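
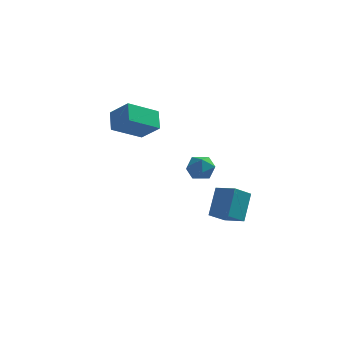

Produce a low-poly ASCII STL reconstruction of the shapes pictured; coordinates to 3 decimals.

solid 
facet normal -0.477 -0.329 0.815
outer loop
vertex 2.011 1.004 1.578
vertex 1.957 0.237 1.237
vertex 2.623 0.442 1.709
endloop
endfacet
facet normal -0.027 0.199 0.980
outer loop
vertex 2.011 1.004 1.578
vertex 2.623 0.442 1.709
vertex 2.816 1.245 1.551
endloop
endfacet
facet normal -0.212 0.773 0.597
outer loop
vertex 2.011 1.004 1.578
vertex 2.816 1.245 1.551
vertex 2.27 1.536 0.981
endloop
endfacet
facet normal -0.776 0.599 0.198
outer loop
vertex 2.011 1.004 1.578
vertex 2.27 1.536 0.981
vertex 1.739 0.913 0.787
endloop
endfacet
facet normal -0.940 -0.082 0.332
outer loop
vertex 2.011 1.004 1.578
vertex 1.739 0.913 0.787
vertex 1.957 0.237 1.237
endloop
endfacet
facet normal 0.628 0.002 0.778
outer loop
vertex 2.816 1.245 1.551
vertex 2.623 0.442 1.709
vertex 3.261 0.627 1.193
endloop
endfacet
facet normal -0.100 -0.853 0.511
outer loop
vertex 2.623 0.442 1.709
vertex 1.957 0.237 1.237
vertex 2.73 0.004 0.999
endloop
endfacet
facet normal -0.849 -0.454 -0.271
outer loop
vertex 1.957 0.237 1.237
vertex 1.739 0.913 0.787
vertex 2.184 0.295 0.429
endloop
endfacet
facet normal -0.583 0.649 -0.488
outer loop
vertex 1.739 0.913 0.787
vertex 2.27 1.536 0.981
vertex 2.377 1.098 0.271
endloop
endfacet
facet normal 0.330 0.931 0.159
outer loop
vertex 2.27 1.536 0.981
vertex 2.816 1.245 1.551
vertex 3.043 1.303 0.743
endloop
endfacet
facet normal 0.776 -0.599 -0.198
outer loop
vertex 2.989 0.536 0.402
vertex 3.261 0.627 1.193
vertex 2.73 0.004 0.999
endloop
endfacet
facet normal 0.212 -0.773 -0.597
outer loop
vertex 2.989 0.536 0.402
vertex 2.73 0.004 0.999
vertex 2.184 0.295 0.429
endloop
endfacet
facet normal 0.027 -0.199 -0.980
outer loop
vertex 2.989 0.536 0.402
vertex 2.184 0.295 0.429
vertex 2.377 1.098 0.271
endloop
endfacet
facet normal 0.477 0.329 -0.815
outer loop
vertex 2.989 0.536 0.402
vertex 2.377 1.098 0.271
vertex 3.043 1.303 0.743
endloop
endfacet
facet normal 0.940 0.082 -0.332
outer loop
vertex 2.989 0.536 0.402
vertex 3.043 1.303 0.743
vertex 3.261 0.627 1.193
endloop
endfacet
facet normal 0.583 -0.649 0.488
outer loop
vertex 2.73 0.004 0.999
vertex 3.261 0.627 1.193
vertex 2.623 0.442 1.709
endloop
endfacet
facet normal -0.330 -0.931 -0.159
outer loop
vertex 2.184 0.295 0.429
vertex 2.73 0.004 0.999
vertex 1.957 0.237 1.237
endloop
endfacet
facet normal -0.628 -0.002 -0.778
outer loop
vertex 2.377 1.098 0.271
vertex 2.184 0.295 0.429
vertex 1.739 0.913 0.787
endloop
endfacet
facet normal 0.100 0.853 -0.511
outer loop
vertex 3.043 1.303 0.743
vertex 2.377 1.098 0.271
vertex 2.27 1.536 0.981
endloop
endfacet
facet normal 0.849 0.454 0.271
outer loop
vertex 3.261 0.627 1.193
vertex 3.043 1.303 0.743
vertex 2.816 1.245 1.551
endloop
endfacet
facet normal -0.716 0.324 -0.618
outer loop
vertex -2.376 2.084 2.687
vertex -2.655 3.018 3.501
vertex -1.065 3.262 1.785
endloop
endfacet
facet normal 0.220 -0.735 -0.641
outer loop
vertex -0.005 2.782 2.699
vertex -2.376 2.084 2.687
vertex -1.065 3.262 1.785
endloop
endfacet
facet normal -0.716 0.324 -0.618
outer loop
vertex -1.065 3.262 1.785
vertex -2.655 3.018 3.501
vertex -1.344 4.196 2.599
endloop
endfacet
facet normal 0.662 0.595 -0.456
outer loop
vertex -1.344 4.196 2.599
vertex -0.005 2.782 2.699
vertex -1.065 3.262 1.785
endloop
endfacet
facet normal -0.662 -0.595 0.456
outer loop
vertex -2.376 2.084 2.687
vertex -1.595 2.538 4.415
vertex -2.655 3.018 3.501
endloop
endfacet
facet normal 0.220 -0.735 -0.641
outer loop
vertex -1.316 1.604 3.601
vertex -2.376 2.084 2.687
vertex -0.005 2.782 2.699
endloop
endfacet
facet normal -0.662 -0.595 0.456
outer loop
vertex -1.316 1.604 3.601
vertex -1.595 2.538 4.415
vertex -2.376 2.084 2.687
endloop
endfacet
facet normal -0.220 0.735 0.641
outer loop
vertex -2.655 3.018 3.501
vertex -1.595 2.538 4.415
vertex -1.344 4.196 2.599
endloop
endfacet
facet normal 0.662 0.595 -0.456
outer loop
vertex -0.284 3.716 3.513
vertex -0.005 2.782 2.699
vertex -1.344 4.196 2.599
endloop
endfacet
facet normal -0.220 0.735 0.641
outer loop
vertex -1.344 4.196 2.599
vertex -1.595 2.538 4.415
vertex -0.284 3.716 3.513
endloop
endfacet
facet normal 0.716 -0.324 0.618
outer loop
vertex -0.284 3.716 3.513
vertex -1.316 1.604 3.601
vertex -0.005 2.782 2.699
endloop
endfacet
facet normal 0.716 -0.324 0.618
outer loop
vertex -1.595 2.538 4.415
vertex -1.316 1.604 3.601
vertex -0.284 3.716 3.513
endloop
endfacet
facet normal -0.506 -0.673 0.540
outer loop
vertex 3.763 3.501 -1.543
vertex 2.638 4.094 -1.858
vertex 3.609 2.412 -3.043
endloop
endfacet
facet normal 0.859 -0.453 0.241
outer loop
vertex 4.282 3.306 -3.762
vertex 3.763 3.501 -1.543
vertex 3.609 2.412 -3.043
endloop
endfacet
facet normal -0.505 -0.673 0.541
outer loop
vertex 3.609 2.412 -3.043
vertex 2.638 4.094 -1.858
vertex 2.484 3.004 -3.358
endloop
endfacet
facet normal -0.083 -0.586 -0.806
outer loop
vertex 2.484 3.004 -3.358
vertex 4.282 3.306 -3.762
vertex 3.609 2.412 -3.043
endloop
endfacet
facet normal 0.083 0.586 0.806
outer loop
vertex 3.763 3.501 -1.543
vertex 3.311 4.988 -2.577
vertex 2.638 4.094 -1.858
endloop
endfacet
facet normal 0.859 -0.452 0.241
outer loop
vertex 4.436 4.396 -2.262
vertex 3.763 3.501 -1.543
vertex 4.282 3.306 -3.762
endloop
endfacet
facet normal 0.082 0.586 0.806
outer loop
vertex 4.436 4.396 -2.262
vertex 3.311 4.988 -2.577
vertex 3.763 3.501 -1.543
endloop
endfacet
facet normal -0.859 0.453 -0.241
outer loop
vertex 2.638 4.094 -1.858
vertex 3.311 4.988 -2.577
vertex 2.484 3.004 -3.358
endloop
endfacet
facet normal -0.083 -0.586 -0.806
outer loop
vertex 3.157 3.899 -4.077
vertex 4.282 3.306 -3.762
vertex 2.484 3.004 -3.358
endloop
endfacet
facet normal -0.859 0.453 -0.240
outer loop
vertex 2.484 3.004 -3.358
vertex 3.311 4.988 -2.577
vertex 3.157 3.899 -4.077
endloop
endfacet
facet normal 0.506 0.672 -0.541
outer loop
vertex 3.157 3.899 -4.077
vertex 4.436 4.396 -2.262
vertex 4.282 3.306 -3.762
endloop
endfacet
facet normal 0.505 0.673 -0.540
outer loop
vertex 3.311 4.988 -2.577
vertex 4.436 4.396 -2.262
vertex 3.157 3.899 -4.077
endloop
endfacet

endsolid


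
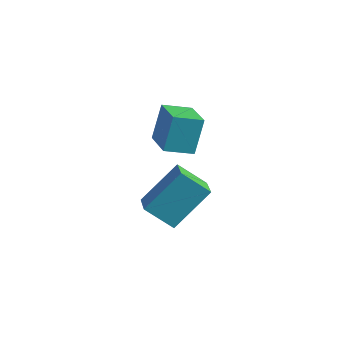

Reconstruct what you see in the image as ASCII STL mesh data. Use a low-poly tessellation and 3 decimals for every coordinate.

solid 
facet normal -0.660 0.667 -0.345
outer loop
vertex 1.74 -3.664 -3.9
vertex 2.324 -2.382 -2.538
vertex 2.657 -3.19 -4.739
endloop
endfacet
facet normal -0.298 -0.654 -0.695
outer loop
vertex 3.416 -3.958 -4.342
vertex 1.74 -3.664 -3.9
vertex 2.657 -3.19 -4.739
endloop
endfacet
facet normal -0.660 0.668 -0.345
outer loop
vertex 2.657 -3.19 -4.739
vertex 2.324 -2.382 -2.538
vertex 3.241 -1.909 -3.376
endloop
endfacet
facet normal 0.690 0.356 -0.630
outer loop
vertex 3.241 -1.909 -3.376
vertex 3.416 -3.958 -4.342
vertex 2.657 -3.19 -4.739
endloop
endfacet
facet normal -0.690 -0.356 0.631
outer loop
vertex 1.74 -3.664 -3.9
vertex 3.083 -3.15 -2.141
vertex 2.324 -2.382 -2.538
endloop
endfacet
facet normal -0.298 -0.654 -0.695
outer loop
vertex 2.499 -4.431 -3.504
vertex 1.74 -3.664 -3.9
vertex 3.416 -3.958 -4.342
endloop
endfacet
facet normal -0.689 -0.357 0.631
outer loop
vertex 2.499 -4.431 -3.504
vertex 3.083 -3.15 -2.141
vertex 1.74 -3.664 -3.9
endloop
endfacet
facet normal 0.298 0.654 0.695
outer loop
vertex 2.324 -2.382 -2.538
vertex 3.083 -3.15 -2.141
vertex 3.241 -1.909 -3.376
endloop
endfacet
facet normal 0.689 0.356 -0.631
outer loop
vertex 4.0 -2.676 -2.98
vertex 3.416 -3.958 -4.342
vertex 3.241 -1.909 -3.376
endloop
endfacet
facet normal 0.298 0.654 0.695
outer loop
vertex 3.241 -1.909 -3.376
vertex 3.083 -3.15 -2.141
vertex 4.0 -2.676 -2.98
endloop
endfacet
facet normal 0.660 -0.667 0.345
outer loop
vertex 4.0 -2.676 -2.98
vertex 2.499 -4.431 -3.504
vertex 3.416 -3.958 -4.342
endloop
endfacet
facet normal 0.660 -0.667 0.344
outer loop
vertex 3.083 -3.15 -2.141
vertex 2.499 -4.431 -3.504
vertex 4.0 -2.676 -2.98
endloop
endfacet
facet normal -0.618 -0.729 0.293
outer loop
vertex 3.014 -3.487 0.909
vertex 1.875 -2.67 0.539
vertex 3.045 -4.053 -0.437
endloop
endfacet
facet normal 0.786 -0.563 0.255
outer loop
vertex 3.725 -3.25 -0.759
vertex 3.014 -3.487 0.909
vertex 3.045 -4.053 -0.437
endloop
endfacet
facet normal -0.618 -0.729 0.293
outer loop
vertex 3.045 -4.053 -0.437
vertex 1.875 -2.67 0.539
vertex 1.906 -3.236 -0.807
endloop
endfacet
facet normal 0.021 -0.388 -0.922
outer loop
vertex 1.906 -3.236 -0.807
vertex 3.725 -3.25 -0.759
vertex 3.045 -4.053 -0.437
endloop
endfacet
facet normal -0.021 0.388 0.922
outer loop
vertex 3.014 -3.487 0.909
vertex 2.555 -1.867 0.217
vertex 1.875 -2.67 0.539
endloop
endfacet
facet normal 0.786 -0.563 0.255
outer loop
vertex 3.694 -2.684 0.587
vertex 3.014 -3.487 0.909
vertex 3.725 -3.25 -0.759
endloop
endfacet
facet normal -0.021 0.388 0.922
outer loop
vertex 3.694 -2.684 0.587
vertex 2.555 -1.867 0.217
vertex 3.014 -3.487 0.909
endloop
endfacet
facet normal -0.786 0.563 -0.255
outer loop
vertex 1.875 -2.67 0.539
vertex 2.555 -1.867 0.217
vertex 1.906 -3.236 -0.807
endloop
endfacet
facet normal 0.021 -0.388 -0.922
outer loop
vertex 2.586 -2.433 -1.129
vertex 3.725 -3.25 -0.759
vertex 1.906 -3.236 -0.807
endloop
endfacet
facet normal -0.786 0.563 -0.255
outer loop
vertex 1.906 -3.236 -0.807
vertex 2.555 -1.867 0.217
vertex 2.586 -2.433 -1.129
endloop
endfacet
facet normal 0.618 0.729 -0.293
outer loop
vertex 2.586 -2.433 -1.129
vertex 3.694 -2.684 0.587
vertex 3.725 -3.25 -0.759
endloop
endfacet
facet normal 0.618 0.729 -0.293
outer loop
vertex 2.555 -1.867 0.217
vertex 3.694 -2.684 0.587
vertex 2.586 -2.433 -1.129
endloop
endfacet

endsolid


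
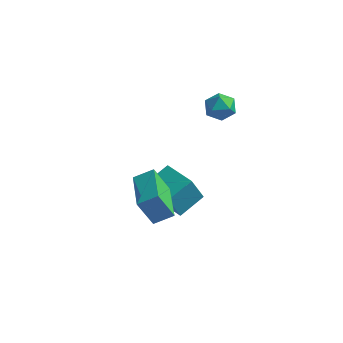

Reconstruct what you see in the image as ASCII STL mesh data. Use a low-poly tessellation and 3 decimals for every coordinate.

solid 
facet normal -0.888 0.449 -0.097
outer loop
vertex -1.447 0.631 -0.767
vertex -0.969 1.681 -0.286
vertex -1.122 1.021 -1.942
endloop
endfacet
facet normal -0.382 -0.840 -0.385
outer loop
vertex 0.229 0.339 -1.794
vertex -1.447 0.631 -0.767
vertex -1.122 1.021 -1.942
endloop
endfacet
facet normal -0.888 0.450 -0.097
outer loop
vertex -1.122 1.021 -1.942
vertex -0.969 1.681 -0.286
vertex -0.643 2.071 -1.461
endloop
endfacet
facet normal 0.254 0.305 -0.918
outer loop
vertex -0.643 2.071 -1.461
vertex 0.229 0.339 -1.794
vertex -1.122 1.021 -1.942
endloop
endfacet
facet normal -0.254 -0.305 0.918
outer loop
vertex -1.447 0.631 -0.767
vertex 0.382 0.999 -0.138
vertex -0.969 1.681 -0.286
endloop
endfacet
facet normal -0.382 -0.840 -0.385
outer loop
vertex -0.097 -0.051 -0.619
vertex -1.447 0.631 -0.767
vertex 0.229 0.339 -1.794
endloop
endfacet
facet normal -0.254 -0.304 0.918
outer loop
vertex -0.097 -0.051 -0.619
vertex 0.382 0.999 -0.138
vertex -1.447 0.631 -0.767
endloop
endfacet
facet normal 0.382 0.840 0.385
outer loop
vertex -0.969 1.681 -0.286
vertex 0.382 0.999 -0.138
vertex -0.643 2.071 -1.461
endloop
endfacet
facet normal 0.255 0.305 -0.918
outer loop
vertex 0.707 1.389 -1.313
vertex 0.229 0.339 -1.794
vertex -0.643 2.071 -1.461
endloop
endfacet
facet normal 0.382 0.840 0.385
outer loop
vertex -0.643 2.071 -1.461
vertex 0.382 0.999 -0.138
vertex 0.707 1.389 -1.313
endloop
endfacet
facet normal 0.888 -0.449 0.097
outer loop
vertex 0.707 1.389 -1.313
vertex -0.097 -0.051 -0.619
vertex 0.229 0.339 -1.794
endloop
endfacet
facet normal 0.888 -0.449 0.097
outer loop
vertex 0.382 0.999 -0.138
vertex -0.097 -0.051 -0.619
vertex 0.707 1.389 -1.313
endloop
endfacet
facet normal -0.743 -0.493 -0.451
outer loop
vertex -0.267 -2.28 1.002
vertex -1.229 -0.716 0.877
vertex 0.275 -2.038 -0.155
endloop
endfacet
facet normal 0.523 -0.850 0.067
outer loop
vertex 0.929 -1.604 0.243
vertex -0.267 -2.28 1.002
vertex 0.275 -2.038 -0.155
endloop
endfacet
facet normal -0.743 -0.493 -0.452
outer loop
vertex 0.275 -2.038 -0.155
vertex -1.229 -0.716 0.877
vertex -0.687 -0.474 -0.279
endloop
endfacet
facet normal 0.418 0.186 -0.889
outer loop
vertex -0.687 -0.474 -0.279
vertex 0.929 -1.604 0.243
vertex 0.275 -2.038 -0.155
endloop
endfacet
facet normal -0.418 -0.186 0.889
outer loop
vertex -0.267 -2.28 1.002
vertex -0.575 -0.282 1.275
vertex -1.229 -0.716 0.877
endloop
endfacet
facet normal 0.523 -0.850 0.067
outer loop
vertex 0.387 -1.846 1.399
vertex -0.267 -2.28 1.002
vertex 0.929 -1.604 0.243
endloop
endfacet
facet normal -0.417 -0.186 0.890
outer loop
vertex 0.387 -1.846 1.399
vertex -0.575 -0.282 1.275
vertex -0.267 -2.28 1.002
endloop
endfacet
facet normal -0.523 0.850 -0.067
outer loop
vertex -1.229 -0.716 0.877
vertex -0.575 -0.282 1.275
vertex -0.687 -0.474 -0.279
endloop
endfacet
facet normal 0.417 0.185 -0.890
outer loop
vertex -0.033 -0.04 0.118
vertex 0.929 -1.604 0.243
vertex -0.687 -0.474 -0.279
endloop
endfacet
facet normal -0.523 0.850 -0.067
outer loop
vertex -0.687 -0.474 -0.279
vertex -0.575 -0.282 1.275
vertex -0.033 -0.04 0.118
endloop
endfacet
facet normal 0.743 0.493 0.452
outer loop
vertex -0.033 -0.04 0.118
vertex 0.387 -1.846 1.399
vertex 0.929 -1.604 0.243
endloop
endfacet
facet normal 0.744 0.493 0.451
outer loop
vertex -0.575 -0.282 1.275
vertex 0.387 -1.846 1.399
vertex -0.033 -0.04 0.118
endloop
endfacet
facet normal 0.060 0.516 0.855
outer loop
vertex 0.118 3.943 2.783
vertex 0.4 3.391 3.096
vertex 0.807 3.859 2.785
endloop
endfacet
facet normal 0.115 0.950 0.290
outer loop
vertex 0.118 3.943 2.783
vertex 0.807 3.859 2.785
vertex 0.485 4.074 2.209
endloop
endfacet
facet normal -0.475 0.874 -0.104
outer loop
vertex 0.118 3.943 2.783
vertex 0.485 4.074 2.209
vertex -0.121 3.739 2.164
endloop
endfacet
facet normal -0.894 0.393 0.216
outer loop
vertex 0.118 3.943 2.783
vertex -0.121 3.739 2.164
vertex -0.174 3.317 2.713
endloop
endfacet
facet normal -0.562 0.172 0.809
outer loop
vertex 0.118 3.943 2.783
vertex -0.174 3.317 2.713
vertex 0.4 3.391 3.096
endloop
endfacet
facet normal 0.671 0.734 -0.101
outer loop
vertex 0.485 4.074 2.209
vertex 0.807 3.859 2.785
vertex 0.994 3.603 2.167
endloop
endfacet
facet normal 0.583 0.033 0.812
outer loop
vertex 0.807 3.859 2.785
vertex 0.4 3.391 3.096
vertex 0.941 3.181 2.716
endloop
endfacet
facet normal -0.425 -0.525 0.738
outer loop
vertex 0.4 3.391 3.096
vertex -0.174 3.317 2.713
vertex 0.335 2.846 2.671
endloop
endfacet
facet normal -0.961 -0.167 -0.221
outer loop
vertex -0.174 3.317 2.713
vertex -0.121 3.739 2.164
vertex 0.013 3.061 2.095
endloop
endfacet
facet normal -0.283 0.611 -0.740
outer loop
vertex -0.121 3.739 2.164
vertex 0.485 4.074 2.209
vertex 0.42 3.529 1.784
endloop
endfacet
facet normal 0.894 -0.393 -0.216
outer loop
vertex 0.702 2.977 2.097
vertex 0.994 3.603 2.167
vertex 0.941 3.181 2.716
endloop
endfacet
facet normal 0.475 -0.874 0.104
outer loop
vertex 0.702 2.977 2.097
vertex 0.941 3.181 2.716
vertex 0.335 2.846 2.671
endloop
endfacet
facet normal -0.115 -0.950 -0.290
outer loop
vertex 0.702 2.977 2.097
vertex 0.335 2.846 2.671
vertex 0.013 3.061 2.095
endloop
endfacet
facet normal -0.060 -0.516 -0.855
outer loop
vertex 0.702 2.977 2.097
vertex 0.013 3.061 2.095
vertex 0.42 3.529 1.784
endloop
endfacet
facet normal 0.562 -0.172 -0.809
outer loop
vertex 0.702 2.977 2.097
vertex 0.42 3.529 1.784
vertex 0.994 3.603 2.167
endloop
endfacet
facet normal 0.961 0.167 0.221
outer loop
vertex 0.941 3.181 2.716
vertex 0.994 3.603 2.167
vertex 0.807 3.859 2.785
endloop
endfacet
facet normal 0.283 -0.611 0.740
outer loop
vertex 0.335 2.846 2.671
vertex 0.941 3.181 2.716
vertex 0.4 3.391 3.096
endloop
endfacet
facet normal -0.671 -0.734 0.101
outer loop
vertex 0.013 3.061 2.095
vertex 0.335 2.846 2.671
vertex -0.174 3.317 2.713
endloop
endfacet
facet normal -0.583 -0.033 -0.812
outer loop
vertex 0.42 3.529 1.784
vertex 0.013 3.061 2.095
vertex -0.121 3.739 2.164
endloop
endfacet
facet normal 0.425 0.525 -0.738
outer loop
vertex 0.994 3.603 2.167
vertex 0.42 3.529 1.784
vertex 0.485 4.074 2.209
endloop
endfacet

endsolid


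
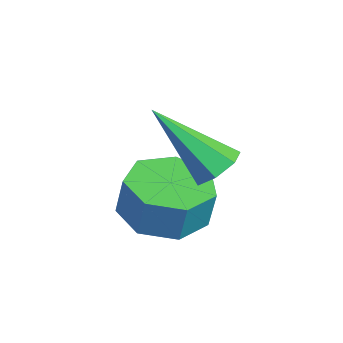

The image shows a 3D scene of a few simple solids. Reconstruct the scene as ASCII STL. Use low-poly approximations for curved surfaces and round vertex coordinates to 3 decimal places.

solid 
facet normal -0.205 -0.109 -0.973
outer loop
vertex 1.418 1.513 -1.131
vertex 0.398 1.41 -0.905
vertex 0.936 2.286 -1.116
endloop
endfacet
facet normal 0.824 0.518 -0.231
outer loop
vertex 1.418 1.513 -1.131
vertex 0.936 2.286 -1.116
vertex 1.643 1.633 -0.061
endloop
endfacet
facet normal 0.824 0.518 -0.231
outer loop
vertex 1.643 1.633 -0.061
vertex 0.936 2.286 -1.116
vertex 1.161 2.406 -0.046
endloop
endfacet
facet normal 0.204 0.109 0.973
outer loop
vertex 1.643 1.633 -0.061
vertex 1.161 2.406 -0.046
vertex 0.622 1.53 0.165
endloop
endfacet
facet normal -0.204 -0.109 -0.973
outer loop
vertex 0.936 2.286 -1.116
vertex 0.398 1.41 -0.905
vertex 0.048 2.4 -0.943
endloop
endfacet
facet normal 0.101 0.986 -0.132
outer loop
vertex 0.936 2.286 -1.116
vertex 0.048 2.4 -0.943
vertex 1.161 2.406 -0.046
endloop
endfacet
facet normal 0.101 0.986 -0.132
outer loop
vertex 1.161 2.406 -0.046
vertex 0.048 2.4 -0.943
vertex 0.273 2.52 0.127
endloop
endfacet
facet normal 0.204 0.109 0.973
outer loop
vertex 1.161 2.406 -0.046
vertex 0.273 2.52 0.127
vertex 0.622 1.53 0.165
endloop
endfacet
facet normal -0.205 -0.110 -0.973
outer loop
vertex 0.048 2.4 -0.943
vertex 0.398 1.41 -0.905
vertex -0.576 1.768 -0.74
endloop
endfacet
facet normal -0.699 0.712 0.067
outer loop
vertex 0.048 2.4 -0.943
vertex -0.576 1.768 -0.74
vertex 0.273 2.52 0.127
endloop
endfacet
facet normal -0.700 0.711 0.068
outer loop
vertex 0.273 2.52 0.127
vertex -0.576 1.768 -0.74
vertex -0.351 1.887 0.33
endloop
endfacet
facet normal 0.205 0.110 0.973
outer loop
vertex 0.273 2.52 0.127
vertex -0.351 1.887 0.33
vertex 0.622 1.53 0.165
endloop
endfacet
facet normal -0.205 -0.109 -0.973
outer loop
vertex -0.576 1.768 -0.74
vertex 0.398 1.41 -0.905
vertex -0.467 0.866 -0.662
endloop
endfacet
facet normal -0.972 -0.099 0.215
outer loop
vertex -0.576 1.768 -0.74
vertex -0.467 0.866 -0.662
vertex -0.351 1.887 0.33
endloop
endfacet
facet normal -0.972 -0.099 0.215
outer loop
vertex -0.351 1.887 0.33
vertex -0.467 0.866 -0.662
vertex -0.242 0.986 0.408
endloop
endfacet
facet normal 0.205 0.109 0.973
outer loop
vertex -0.351 1.887 0.33
vertex -0.242 0.986 0.408
vertex 0.622 1.53 0.165
endloop
endfacet
facet normal -0.205 -0.109 -0.973
outer loop
vertex -0.467 0.866 -0.662
vertex 0.398 1.41 -0.905
vertex 0.293 0.374 -0.767
endloop
endfacet
facet normal -0.513 -0.835 0.201
outer loop
vertex -0.467 0.866 -0.662
vertex 0.293 0.374 -0.767
vertex -0.242 0.986 0.408
endloop
endfacet
facet normal -0.513 -0.835 0.201
outer loop
vertex -0.242 0.986 0.408
vertex 0.293 0.374 -0.767
vertex 0.518 0.494 0.303
endloop
endfacet
facet normal 0.205 0.109 0.973
outer loop
vertex -0.242 0.986 0.408
vertex 0.518 0.494 0.303
vertex 0.622 1.53 0.165
endloop
endfacet
facet normal -0.205 -0.109 -0.973
outer loop
vertex 0.293 0.374 -0.767
vertex 0.398 1.41 -0.905
vertex 1.131 0.662 -0.976
endloop
endfacet
facet normal 0.333 -0.942 0.036
outer loop
vertex 0.293 0.374 -0.767
vertex 1.131 0.662 -0.976
vertex 0.518 0.494 0.303
endloop
endfacet
facet normal 0.333 -0.942 0.036
outer loop
vertex 0.518 0.494 0.303
vertex 1.131 0.662 -0.976
vertex 1.356 0.782 0.095
endloop
endfacet
facet normal 0.204 0.109 0.973
outer loop
vertex 0.518 0.494 0.303
vertex 1.356 0.782 0.095
vertex 0.622 1.53 0.165
endloop
endfacet
facet normal -0.205 -0.108 -0.973
outer loop
vertex 1.131 0.662 -0.976
vertex 0.398 1.41 -0.905
vertex 1.418 1.513 -1.131
endloop
endfacet
facet normal 0.927 -0.341 -0.157
outer loop
vertex 1.131 0.662 -0.976
vertex 1.418 1.513 -1.131
vertex 1.356 0.782 0.095
endloop
endfacet
facet normal 0.927 -0.341 -0.157
outer loop
vertex 1.356 0.782 0.095
vertex 1.418 1.513 -1.131
vertex 1.643 1.633 -0.061
endloop
endfacet
facet normal 0.204 0.109 0.973
outer loop
vertex 1.356 0.782 0.095
vertex 1.643 1.633 -0.061
vertex 0.622 1.53 0.165
endloop
endfacet
facet normal 0.340 0.586 -0.735
outer loop
vertex 1.701 2.639 1.303
vertex 1.261 2.385 0.897
vertex 1.203 2.904 1.284
endloop
endfacet
facet normal 0.224 0.481 0.848
outer loop
vertex 1.701 2.639 1.303
vertex 1.203 2.904 1.284
vertex 0.539 1.135 2.463
endloop
endfacet
facet normal 0.339 0.586 -0.735
outer loop
vertex 1.203 2.904 1.284
vertex 1.261 2.385 0.897
vertex 0.749 2.778 0.974
endloop
endfacet
facet normal -0.559 0.595 0.577
outer loop
vertex 1.203 2.904 1.284
vertex 0.749 2.778 0.974
vertex 0.539 1.135 2.463
endloop
endfacet
facet normal 0.340 0.587 -0.735
outer loop
vertex 0.749 2.778 0.974
vertex 1.261 2.385 0.897
vertex 0.681 2.356 0.606
endloop
endfacet
facet normal -0.990 0.143 0.019
outer loop
vertex 0.749 2.778 0.974
vertex 0.681 2.356 0.606
vertex 0.539 1.135 2.463
endloop
endfacet
facet normal 0.339 0.587 -0.735
outer loop
vertex 0.681 2.356 0.606
vertex 1.261 2.385 0.897
vertex 1.05 1.956 0.457
endloop
endfacet
facet normal -0.742 -0.533 -0.407
outer loop
vertex 0.681 2.356 0.606
vertex 1.05 1.956 0.457
vertex 0.539 1.135 2.463
endloop
endfacet
facet normal 0.339 0.587 -0.735
outer loop
vertex 1.05 1.956 0.457
vertex 1.261 2.385 0.897
vertex 1.578 1.879 0.639
endloop
endfacet
facet normal -0.004 -0.925 -0.380
outer loop
vertex 1.05 1.956 0.457
vertex 1.578 1.879 0.639
vertex 0.539 1.135 2.463
endloop
endfacet
facet normal 0.339 0.587 -0.735
outer loop
vertex 1.578 1.879 0.639
vertex 1.261 2.385 0.897
vertex 1.868 2.183 1.016
endloop
endfacet
facet normal 0.670 -0.738 0.080
outer loop
vertex 1.578 1.879 0.639
vertex 1.868 2.183 1.016
vertex 0.539 1.135 2.463
endloop
endfacet
facet normal 0.339 0.587 -0.735
outer loop
vertex 1.868 2.183 1.016
vertex 1.261 2.385 0.897
vertex 1.701 2.639 1.303
endloop
endfacet
facet normal 0.771 -0.112 0.627
outer loop
vertex 1.868 2.183 1.016
vertex 1.701 2.639 1.303
vertex 0.539 1.135 2.463
endloop
endfacet

endsolid


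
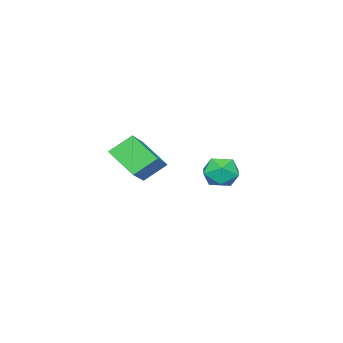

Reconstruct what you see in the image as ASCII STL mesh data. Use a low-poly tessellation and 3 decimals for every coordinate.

solid 
facet normal -0.600 0.741 0.302
outer loop
vertex -1.545 0.234 -2.131
vertex -1.223 0.264 -1.564
vertex -1.029 0.627 -2.07
endloop
endfacet
facet normal -0.522 0.749 -0.409
outer loop
vertex -1.545 0.234 -2.131
vertex -1.029 0.627 -2.07
vertex -1.108 0.275 -2.613
endloop
endfacet
facet normal -0.741 0.118 -0.661
outer loop
vertex -1.545 0.234 -2.131
vertex -1.108 0.275 -2.613
vertex -1.352 -0.305 -2.443
endloop
endfacet
facet normal -0.954 -0.279 -0.108
outer loop
vertex -1.545 0.234 -2.131
vertex -1.352 -0.305 -2.443
vertex -1.423 -0.312 -1.795
endloop
endfacet
facet normal -0.867 0.106 0.487
outer loop
vertex -1.545 0.234 -2.131
vertex -1.423 -0.312 -1.795
vertex -1.223 0.264 -1.564
endloop
endfacet
facet normal 0.172 0.815 -0.553
outer loop
vertex -1.108 0.275 -2.613
vertex -1.029 0.627 -2.07
vertex -0.517 0.332 -2.345
endloop
endfacet
facet normal 0.047 0.803 0.594
outer loop
vertex -1.029 0.627 -2.07
vertex -1.223 0.264 -1.564
vertex -0.588 0.325 -1.697
endloop
endfacet
facet normal -0.384 -0.226 0.895
outer loop
vertex -1.223 0.264 -1.564
vertex -1.423 -0.312 -1.795
vertex -0.832 -0.255 -1.527
endloop
endfacet
facet normal -0.525 -0.849 -0.067
outer loop
vertex -1.423 -0.312 -1.795
vertex -1.352 -0.305 -2.443
vertex -0.911 -0.607 -2.07
endloop
endfacet
facet normal -0.182 -0.205 -0.962
outer loop
vertex -1.352 -0.305 -2.443
vertex -1.108 0.275 -2.613
vertex -0.717 -0.244 -2.576
endloop
endfacet
facet normal 0.954 0.279 0.108
outer loop
vertex -0.395 -0.214 -2.009
vertex -0.517 0.332 -2.345
vertex -0.588 0.325 -1.697
endloop
endfacet
facet normal 0.741 -0.118 0.661
outer loop
vertex -0.395 -0.214 -2.009
vertex -0.588 0.325 -1.697
vertex -0.832 -0.255 -1.527
endloop
endfacet
facet normal 0.522 -0.749 0.409
outer loop
vertex -0.395 -0.214 -2.009
vertex -0.832 -0.255 -1.527
vertex -0.911 -0.607 -2.07
endloop
endfacet
facet normal 0.600 -0.741 -0.302
outer loop
vertex -0.395 -0.214 -2.009
vertex -0.911 -0.607 -2.07
vertex -0.717 -0.244 -2.576
endloop
endfacet
facet normal 0.867 -0.106 -0.487
outer loop
vertex -0.395 -0.214 -2.009
vertex -0.717 -0.244 -2.576
vertex -0.517 0.332 -2.345
endloop
endfacet
facet normal 0.525 0.849 0.067
outer loop
vertex -0.588 0.325 -1.697
vertex -0.517 0.332 -2.345
vertex -1.029 0.627 -2.07
endloop
endfacet
facet normal 0.182 0.205 0.962
outer loop
vertex -0.832 -0.255 -1.527
vertex -0.588 0.325 -1.697
vertex -1.223 0.264 -1.564
endloop
endfacet
facet normal -0.172 -0.815 0.553
outer loop
vertex -0.911 -0.607 -2.07
vertex -0.832 -0.255 -1.527
vertex -1.423 -0.312 -1.795
endloop
endfacet
facet normal -0.047 -0.803 -0.594
outer loop
vertex -0.717 -0.244 -2.576
vertex -0.911 -0.607 -2.07
vertex -1.352 -0.305 -2.443
endloop
endfacet
facet normal 0.384 0.226 -0.895
outer loop
vertex -0.517 0.332 -2.345
vertex -0.717 -0.244 -2.576
vertex -1.108 0.275 -2.613
endloop
endfacet
facet normal -0.633 0.468 0.616
outer loop
vertex -0.917 -3.366 -1.325
vertex -0.933 -2.386 -2.085
vertex -2.294 -4.071 -2.205
endloop
endfacet
facet normal 0.013 -0.790 0.613
outer loop
vertex -1.667 -4.534 -2.815
vertex -0.917 -3.366 -1.325
vertex -2.294 -4.071 -2.205
endloop
endfacet
facet normal -0.633 0.468 0.616
outer loop
vertex -2.294 -4.071 -2.205
vertex -0.933 -2.386 -2.085
vertex -2.31 -3.091 -2.965
endloop
endfacet
facet normal -0.774 -0.396 -0.495
outer loop
vertex -2.31 -3.091 -2.965
vertex -1.667 -4.534 -2.815
vertex -2.294 -4.071 -2.205
endloop
endfacet
facet normal 0.774 0.396 0.495
outer loop
vertex -0.917 -3.366 -1.325
vertex -0.306 -2.849 -2.695
vertex -0.933 -2.386 -2.085
endloop
endfacet
facet normal 0.013 -0.790 0.613
outer loop
vertex -0.29 -3.829 -1.935
vertex -0.917 -3.366 -1.325
vertex -1.667 -4.534 -2.815
endloop
endfacet
facet normal 0.774 0.396 0.495
outer loop
vertex -0.29 -3.829 -1.935
vertex -0.306 -2.849 -2.695
vertex -0.917 -3.366 -1.325
endloop
endfacet
facet normal -0.013 0.790 -0.613
outer loop
vertex -0.933 -2.386 -2.085
vertex -0.306 -2.849 -2.695
vertex -2.31 -3.091 -2.965
endloop
endfacet
facet normal -0.774 -0.396 -0.495
outer loop
vertex -1.683 -3.554 -3.575
vertex -1.667 -4.534 -2.815
vertex -2.31 -3.091 -2.965
endloop
endfacet
facet normal -0.013 0.790 -0.613
outer loop
vertex -2.31 -3.091 -2.965
vertex -0.306 -2.849 -2.695
vertex -1.683 -3.554 -3.575
endloop
endfacet
facet normal 0.633 -0.468 -0.616
outer loop
vertex -1.683 -3.554 -3.575
vertex -0.29 -3.829 -1.935
vertex -1.667 -4.534 -2.815
endloop
endfacet
facet normal 0.633 -0.468 -0.616
outer loop
vertex -0.306 -2.849 -2.695
vertex -0.29 -3.829 -1.935
vertex -1.683 -3.554 -3.575
endloop
endfacet

endsolid


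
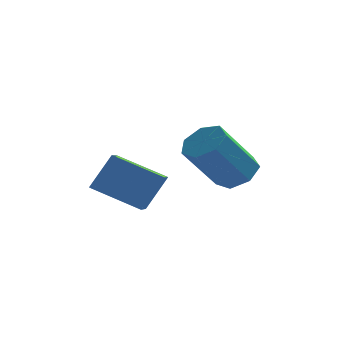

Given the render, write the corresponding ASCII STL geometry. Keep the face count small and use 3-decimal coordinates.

solid 
facet normal 0.508 0.368 -0.779
outer loop
vertex 2.435 1.745 2.279
vertex 1.932 1.301 1.741
vertex 1.82 2.098 2.044
endloop
endfacet
facet normal 0.252 0.801 0.543
outer loop
vertex 2.435 1.745 2.279
vertex 1.82 2.098 2.044
vertex 1.351 0.963 3.937
endloop
endfacet
facet normal 0.252 0.801 0.543
outer loop
vertex 1.351 0.963 3.937
vertex 1.82 2.098 2.044
vertex 0.736 1.316 3.702
endloop
endfacet
facet normal -0.508 -0.368 0.779
outer loop
vertex 1.351 0.963 3.937
vertex 0.736 1.316 3.702
vertex 0.848 0.519 3.399
endloop
endfacet
facet normal 0.509 0.367 -0.778
outer loop
vertex 1.82 2.098 2.044
vertex 1.932 1.301 1.741
vertex 1.29 1.851 1.581
endloop
endfacet
facet normal -0.486 0.869 0.092
outer loop
vertex 1.82 2.098 2.044
vertex 1.29 1.851 1.581
vertex 0.736 1.316 3.702
endloop
endfacet
facet normal -0.487 0.869 0.092
outer loop
vertex 0.736 1.316 3.702
vertex 1.29 1.851 1.581
vertex 0.206 1.068 3.239
endloop
endfacet
facet normal -0.508 -0.368 0.779
outer loop
vertex 0.736 1.316 3.702
vertex 0.206 1.068 3.239
vertex 0.848 0.519 3.399
endloop
endfacet
facet normal 0.509 0.367 -0.779
outer loop
vertex 1.29 1.851 1.581
vertex 1.932 1.301 1.741
vertex 1.243 1.189 1.238
endloop
endfacet
facet normal -0.859 0.283 -0.428
outer loop
vertex 1.29 1.851 1.581
vertex 1.243 1.189 1.238
vertex 0.206 1.068 3.239
endloop
endfacet
facet normal -0.858 0.283 -0.428
outer loop
vertex 0.206 1.068 3.239
vertex 1.243 1.189 1.238
vertex 0.159 0.407 2.896
endloop
endfacet
facet normal -0.509 -0.368 0.779
outer loop
vertex 0.206 1.068 3.239
vertex 0.159 0.407 2.896
vertex 0.848 0.519 3.399
endloop
endfacet
facet normal 0.509 0.368 -0.779
outer loop
vertex 1.243 1.189 1.238
vertex 1.932 1.301 1.741
vertex 1.715 0.612 1.274
endloop
endfacet
facet normal -0.584 -0.517 -0.626
outer loop
vertex 1.243 1.189 1.238
vertex 1.715 0.612 1.274
vertex 0.159 0.407 2.896
endloop
endfacet
facet normal -0.584 -0.517 -0.626
outer loop
vertex 0.159 0.407 2.896
vertex 1.715 0.612 1.274
vertex 0.631 -0.17 2.932
endloop
endfacet
facet normal -0.509 -0.368 0.779
outer loop
vertex 0.159 0.407 2.896
vertex 0.631 -0.17 2.932
vertex 0.848 0.519 3.399
endloop
endfacet
facet normal 0.509 0.367 -0.778
outer loop
vertex 1.715 0.612 1.274
vertex 1.932 1.301 1.741
vertex 2.35 0.554 1.662
endloop
endfacet
facet normal 0.130 -0.927 -0.352
outer loop
vertex 1.715 0.612 1.274
vertex 2.35 0.554 1.662
vertex 0.631 -0.17 2.932
endloop
endfacet
facet normal 0.130 -0.927 -0.352
outer loop
vertex 0.631 -0.17 2.932
vertex 2.35 0.554 1.662
vertex 1.266 -0.228 3.32
endloop
endfacet
facet normal -0.509 -0.367 0.778
outer loop
vertex 0.631 -0.17 2.932
vertex 1.266 -0.228 3.32
vertex 0.848 0.519 3.399
endloop
endfacet
facet normal 0.509 0.367 -0.778
outer loop
vertex 2.35 0.554 1.662
vertex 1.932 1.301 1.741
vertex 2.67 1.058 2.109
endloop
endfacet
facet normal 0.746 -0.639 0.186
outer loop
vertex 2.35 0.554 1.662
vertex 2.67 1.058 2.109
vertex 1.266 -0.228 3.32
endloop
endfacet
facet normal 0.746 -0.639 0.186
outer loop
vertex 1.266 -0.228 3.32
vertex 2.67 1.058 2.109
vertex 1.586 0.276 3.767
endloop
endfacet
facet normal -0.509 -0.367 0.778
outer loop
vertex 1.266 -0.228 3.32
vertex 1.586 0.276 3.767
vertex 0.848 0.519 3.399
endloop
endfacet
facet normal 0.509 0.367 -0.779
outer loop
vertex 2.67 1.058 2.109
vertex 1.932 1.301 1.741
vertex 2.435 1.745 2.279
endloop
endfacet
facet normal 0.801 0.129 0.585
outer loop
vertex 2.67 1.058 2.109
vertex 2.435 1.745 2.279
vertex 1.586 0.276 3.767
endloop
endfacet
facet normal 0.801 0.129 0.585
outer loop
vertex 1.586 0.276 3.767
vertex 2.435 1.745 2.279
vertex 1.351 0.963 3.937
endloop
endfacet
facet normal -0.509 -0.367 0.779
outer loop
vertex 1.586 0.276 3.767
vertex 1.351 0.963 3.937
vertex 0.848 0.519 3.399
endloop
endfacet
facet normal -0.461 -0.290 -0.839
outer loop
vertex -2.718 -0.578 1.714
vertex -2.646 0.494 1.304
vertex -1.045 -0.988 0.937
endloop
endfacet
facet normal -0.063 -0.932 0.356
outer loop
vertex -0.354 -0.554 2.196
vertex -2.718 -0.578 1.714
vertex -1.045 -0.988 0.937
endloop
endfacet
facet normal -0.460 -0.289 -0.840
outer loop
vertex -1.045 -0.988 0.937
vertex -2.646 0.494 1.304
vertex -0.972 0.084 0.528
endloop
endfacet
facet normal 0.885 -0.217 -0.411
outer loop
vertex -0.972 0.084 0.528
vertex -0.354 -0.554 2.196
vertex -1.045 -0.988 0.937
endloop
endfacet
facet normal -0.885 0.217 0.411
outer loop
vertex -2.718 -0.578 1.714
vertex -1.955 0.928 2.563
vertex -2.646 0.494 1.304
endloop
endfacet
facet normal -0.063 -0.932 0.356
outer loop
vertex -2.028 -0.144 2.972
vertex -2.718 -0.578 1.714
vertex -0.354 -0.554 2.196
endloop
endfacet
facet normal -0.886 0.217 0.411
outer loop
vertex -2.028 -0.144 2.972
vertex -1.955 0.928 2.563
vertex -2.718 -0.578 1.714
endloop
endfacet
facet normal 0.063 0.932 -0.356
outer loop
vertex -2.646 0.494 1.304
vertex -1.955 0.928 2.563
vertex -0.972 0.084 0.528
endloop
endfacet
facet normal 0.886 -0.217 -0.411
outer loop
vertex -0.282 0.518 1.786
vertex -0.354 -0.554 2.196
vertex -0.972 0.084 0.528
endloop
endfacet
facet normal 0.063 0.932 -0.356
outer loop
vertex -0.972 0.084 0.528
vertex -1.955 0.928 2.563
vertex -0.282 0.518 1.786
endloop
endfacet
facet normal 0.460 0.290 0.839
outer loop
vertex -0.282 0.518 1.786
vertex -2.028 -0.144 2.972
vertex -0.354 -0.554 2.196
endloop
endfacet
facet normal 0.461 0.289 0.839
outer loop
vertex -1.955 0.928 2.563
vertex -2.028 -0.144 2.972
vertex -0.282 0.518 1.786
endloop
endfacet

endsolid


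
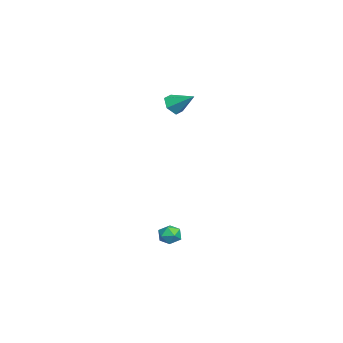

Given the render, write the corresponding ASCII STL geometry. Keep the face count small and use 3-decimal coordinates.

solid 
facet normal -0.378 -0.764 -0.523
outer loop
vertex -2.169 2.246 3.519
vertex -2.834 2.546 3.561
vertex -2.393 2.711 3.002
endloop
endfacet
facet normal 0.952 0.207 -0.226
outer loop
vertex -2.169 2.246 3.519
vertex -2.393 2.711 3.002
vertex -2.286 3.654 4.319
endloop
endfacet
facet normal -0.378 -0.763 -0.524
outer loop
vertex -2.393 2.711 3.002
vertex -2.834 2.546 3.561
vertex -3.057 3.011 3.044
endloop
endfacet
facet normal 0.308 0.762 -0.570
outer loop
vertex -2.393 2.711 3.002
vertex -3.057 3.011 3.044
vertex -2.286 3.654 4.319
endloop
endfacet
facet normal -0.377 -0.764 -0.524
outer loop
vertex -3.057 3.011 3.044
vertex -2.834 2.546 3.561
vertex -3.498 2.846 3.602
endloop
endfacet
facet normal -0.493 0.859 -0.135
outer loop
vertex -3.057 3.011 3.044
vertex -3.498 2.846 3.602
vertex -2.286 3.654 4.319
endloop
endfacet
facet normal -0.377 -0.764 -0.523
outer loop
vertex -3.498 2.846 3.602
vertex -2.834 2.546 3.561
vertex -3.274 2.381 4.119
endloop
endfacet
facet normal -0.650 0.403 0.644
outer loop
vertex -3.498 2.846 3.602
vertex -3.274 2.381 4.119
vertex -2.286 3.654 4.319
endloop
endfacet
facet normal -0.377 -0.764 -0.523
outer loop
vertex -3.274 2.381 4.119
vertex -2.834 2.546 3.561
vertex -2.61 2.082 4.077
endloop
endfacet
facet normal -0.005 -0.151 0.989
outer loop
vertex -3.274 2.381 4.119
vertex -2.61 2.082 4.077
vertex -2.286 3.654 4.319
endloop
endfacet
facet normal -0.378 -0.764 -0.523
outer loop
vertex -2.61 2.082 4.077
vertex -2.834 2.546 3.561
vertex -2.169 2.246 3.519
endloop
endfacet
facet normal 0.794 -0.249 0.554
outer loop
vertex -2.61 2.082 4.077
vertex -2.169 2.246 3.519
vertex -2.286 3.654 4.319
endloop
endfacet
facet normal -0.988 0.064 0.143
outer loop
vertex 2.11 3.143 -3.653
vertex 2.054 2.478 -3.743
vertex 2.159 2.727 -3.127
endloop
endfacet
facet normal -0.644 0.570 0.511
outer loop
vertex 2.11 3.143 -3.653
vertex 2.159 2.727 -3.127
vertex 2.578 3.25 -3.182
endloop
endfacet
facet normal -0.268 0.962 0.048
outer loop
vertex 2.11 3.143 -3.653
vertex 2.578 3.25 -3.182
vertex 2.732 3.325 -3.833
endloop
endfacet
facet normal -0.380 0.699 -0.606
outer loop
vertex 2.11 3.143 -3.653
vertex 2.732 3.325 -3.833
vertex 2.408 2.848 -4.18
endloop
endfacet
facet normal -0.825 0.143 -0.547
outer loop
vertex 2.11 3.143 -3.653
vertex 2.408 2.848 -4.18
vertex 2.054 2.478 -3.743
endloop
endfacet
facet normal -0.185 0.249 0.951
outer loop
vertex 2.578 3.25 -3.182
vertex 2.159 2.727 -3.127
vertex 2.812 2.652 -2.98
endloop
endfacet
facet normal -0.740 -0.570 0.357
outer loop
vertex 2.159 2.727 -3.127
vertex 2.054 2.478 -3.743
vertex 2.488 2.175 -3.327
endloop
endfacet
facet normal -0.476 -0.443 -0.760
outer loop
vertex 2.054 2.478 -3.743
vertex 2.408 2.848 -4.18
vertex 2.642 2.25 -3.978
endloop
endfacet
facet normal 0.245 0.456 -0.856
outer loop
vertex 2.408 2.848 -4.18
vertex 2.732 3.325 -3.833
vertex 3.061 2.773 -4.033
endloop
endfacet
facet normal 0.423 0.883 0.202
outer loop
vertex 2.732 3.325 -3.833
vertex 2.578 3.25 -3.182
vertex 3.166 3.022 -3.417
endloop
endfacet
facet normal 0.380 -0.699 0.606
outer loop
vertex 3.11 2.357 -3.507
vertex 2.812 2.652 -2.98
vertex 2.488 2.175 -3.327
endloop
endfacet
facet normal 0.268 -0.962 -0.048
outer loop
vertex 3.11 2.357 -3.507
vertex 2.488 2.175 -3.327
vertex 2.642 2.25 -3.978
endloop
endfacet
facet normal 0.644 -0.570 -0.511
outer loop
vertex 3.11 2.357 -3.507
vertex 2.642 2.25 -3.978
vertex 3.061 2.773 -4.033
endloop
endfacet
facet normal 0.988 -0.064 -0.143
outer loop
vertex 3.11 2.357 -3.507
vertex 3.061 2.773 -4.033
vertex 3.166 3.022 -3.417
endloop
endfacet
facet normal 0.825 -0.143 0.547
outer loop
vertex 3.11 2.357 -3.507
vertex 3.166 3.022 -3.417
vertex 2.812 2.652 -2.98
endloop
endfacet
facet normal -0.245 -0.456 0.856
outer loop
vertex 2.488 2.175 -3.327
vertex 2.812 2.652 -2.98
vertex 2.159 2.727 -3.127
endloop
endfacet
facet normal -0.423 -0.883 -0.202
outer loop
vertex 2.642 2.25 -3.978
vertex 2.488 2.175 -3.327
vertex 2.054 2.478 -3.743
endloop
endfacet
facet normal 0.185 -0.249 -0.951
outer loop
vertex 3.061 2.773 -4.033
vertex 2.642 2.25 -3.978
vertex 2.408 2.848 -4.18
endloop
endfacet
facet normal 0.740 0.570 -0.357
outer loop
vertex 3.166 3.022 -3.417
vertex 3.061 2.773 -4.033
vertex 2.732 3.325 -3.833
endloop
endfacet
facet normal 0.476 0.443 0.760
outer loop
vertex 2.812 2.652 -2.98
vertex 3.166 3.022 -3.417
vertex 2.578 3.25 -3.182
endloop
endfacet

endsolid


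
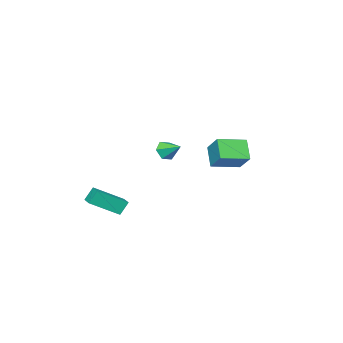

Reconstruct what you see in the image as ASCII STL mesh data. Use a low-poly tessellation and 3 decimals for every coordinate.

solid 
facet normal -0.503 -0.857 -0.110
outer loop
vertex 2.891 -1.52 -1.123
vertex 1.613 -0.649 -2.063
vertex 3.329 -1.682 -1.868
endloop
endfacet
facet normal 0.706 -0.481 0.520
outer loop
vertex 3.747 -0.971 -1.777
vertex 2.891 -1.52 -1.123
vertex 3.329 -1.682 -1.868
endloop
endfacet
facet normal -0.503 -0.857 -0.109
outer loop
vertex 3.329 -1.682 -1.868
vertex 1.613 -0.649 -2.063
vertex 2.051 -0.811 -2.809
endloop
endfacet
facet normal 0.498 -0.184 -0.847
outer loop
vertex 2.051 -0.811 -2.809
vertex 3.747 -0.971 -1.777
vertex 3.329 -1.682 -1.868
endloop
endfacet
facet normal -0.498 0.184 0.847
outer loop
vertex 2.891 -1.52 -1.123
vertex 2.031 0.062 -1.972
vertex 1.613 -0.649 -2.063
endloop
endfacet
facet normal 0.706 -0.482 0.519
outer loop
vertex 3.309 -0.809 -1.031
vertex 2.891 -1.52 -1.123
vertex 3.747 -0.971 -1.777
endloop
endfacet
facet normal -0.499 0.184 0.847
outer loop
vertex 3.309 -0.809 -1.031
vertex 2.031 0.062 -1.972
vertex 2.891 -1.52 -1.123
endloop
endfacet
facet normal -0.706 0.482 -0.519
outer loop
vertex 1.613 -0.649 -2.063
vertex 2.031 0.062 -1.972
vertex 2.051 -0.811 -2.809
endloop
endfacet
facet normal 0.498 -0.183 -0.847
outer loop
vertex 2.469 -0.1 -2.717
vertex 3.747 -0.971 -1.777
vertex 2.051 -0.811 -2.809
endloop
endfacet
facet normal -0.705 0.482 -0.520
outer loop
vertex 2.051 -0.811 -2.809
vertex 2.031 0.062 -1.972
vertex 2.469 -0.1 -2.717
endloop
endfacet
facet normal 0.504 0.857 0.110
outer loop
vertex 2.469 -0.1 -2.717
vertex 3.309 -0.809 -1.031
vertex 3.747 -0.971 -1.777
endloop
endfacet
facet normal 0.503 0.857 0.110
outer loop
vertex 2.031 0.062 -1.972
vertex 3.309 -0.809 -1.031
vertex 2.469 -0.1 -2.717
endloop
endfacet
facet normal -0.002 -0.885 -0.466
outer loop
vertex 2.736 2.928 1.913
vertex 2.269 2.746 2.261
vertex 2.162 3.026 1.73
endloop
endfacet
facet normal 0.306 0.783 -0.541
outer loop
vertex 2.736 2.928 1.913
vertex 2.162 3.026 1.73
vertex 2.271 3.694 2.759
endloop
endfacet
facet normal -0.002 -0.885 -0.466
outer loop
vertex 2.162 3.026 1.73
vertex 2.269 2.746 2.261
vertex 1.695 2.844 2.078
endloop
endfacet
facet normal -0.576 0.712 -0.401
outer loop
vertex 2.162 3.026 1.73
vertex 1.695 2.844 2.078
vertex 2.271 3.694 2.759
endloop
endfacet
facet normal -0.003 -0.885 -0.465
outer loop
vertex 1.695 2.844 2.078
vertex 2.269 2.746 2.261
vertex 1.802 2.565 2.609
endloop
endfacet
facet normal -0.882 0.320 0.346
outer loop
vertex 1.695 2.844 2.078
vertex 1.802 2.565 2.609
vertex 2.271 3.694 2.759
endloop
endfacet
facet normal -0.002 -0.886 -0.464
outer loop
vertex 1.802 2.565 2.609
vertex 2.269 2.746 2.261
vertex 2.375 2.467 2.793
endloop
endfacet
facet normal -0.306 0.000 0.952
outer loop
vertex 1.802 2.565 2.609
vertex 2.375 2.467 2.793
vertex 2.271 3.694 2.759
endloop
endfacet
facet normal -0.001 -0.886 -0.464
outer loop
vertex 2.375 2.467 2.793
vertex 2.269 2.746 2.261
vertex 2.842 2.649 2.445
endloop
endfacet
facet normal 0.578 0.072 0.813
outer loop
vertex 2.375 2.467 2.793
vertex 2.842 2.649 2.445
vertex 2.271 3.694 2.759
endloop
endfacet
facet normal -0.001 -0.886 -0.464
outer loop
vertex 2.842 2.649 2.445
vertex 2.269 2.746 2.261
vertex 2.736 2.928 1.913
endloop
endfacet
facet normal 0.884 0.463 0.067
outer loop
vertex 2.842 2.649 2.445
vertex 2.736 2.928 1.913
vertex 2.271 3.694 2.759
endloop
endfacet
facet normal -0.863 0.483 -0.151
outer loop
vertex -4.537 1.423 0.239
vertex -4.152 2.401 1.164
vertex -3.968 2.131 -0.746
endloop
endfacet
facet normal -0.275 -0.698 -0.661
outer loop
vertex -2.588 1.359 -0.504
vertex -4.537 1.423 0.239
vertex -3.968 2.131 -0.746
endloop
endfacet
facet normal -0.863 0.483 -0.151
outer loop
vertex -3.968 2.131 -0.746
vertex -4.152 2.401 1.164
vertex -3.583 3.109 0.179
endloop
endfacet
facet normal 0.425 0.528 -0.735
outer loop
vertex -3.583 3.109 0.179
vertex -2.588 1.359 -0.504
vertex -3.968 2.131 -0.746
endloop
endfacet
facet normal -0.425 -0.528 0.735
outer loop
vertex -4.537 1.423 0.239
vertex -2.772 1.629 1.406
vertex -4.152 2.401 1.164
endloop
endfacet
facet normal -0.275 -0.698 -0.661
outer loop
vertex -3.157 0.651 0.481
vertex -4.537 1.423 0.239
vertex -2.588 1.359 -0.504
endloop
endfacet
facet normal -0.425 -0.528 0.735
outer loop
vertex -3.157 0.651 0.481
vertex -2.772 1.629 1.406
vertex -4.537 1.423 0.239
endloop
endfacet
facet normal 0.275 0.698 0.661
outer loop
vertex -4.152 2.401 1.164
vertex -2.772 1.629 1.406
vertex -3.583 3.109 0.179
endloop
endfacet
facet normal 0.425 0.528 -0.735
outer loop
vertex -2.203 2.337 0.421
vertex -2.588 1.359 -0.504
vertex -3.583 3.109 0.179
endloop
endfacet
facet normal 0.275 0.698 0.661
outer loop
vertex -3.583 3.109 0.179
vertex -2.772 1.629 1.406
vertex -2.203 2.337 0.421
endloop
endfacet
facet normal 0.863 -0.483 0.151
outer loop
vertex -2.203 2.337 0.421
vertex -3.157 0.651 0.481
vertex -2.588 1.359 -0.504
endloop
endfacet
facet normal 0.863 -0.483 0.151
outer loop
vertex -2.772 1.629 1.406
vertex -3.157 0.651 0.481
vertex -2.203 2.337 0.421
endloop
endfacet

endsolid


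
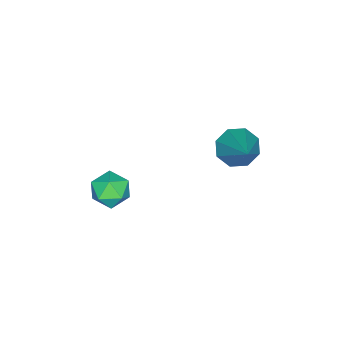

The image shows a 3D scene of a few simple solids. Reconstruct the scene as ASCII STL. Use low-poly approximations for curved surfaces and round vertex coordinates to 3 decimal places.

solid 
facet normal 0.077 0.687 0.722
outer loop
vertex -2.399 -2.627 -3.665
vertex -3.106 -2.783 -3.441
vertex -2.522 -3.162 -3.143
endloop
endfacet
facet normal 0.714 0.398 0.576
outer loop
vertex -2.399 -2.627 -3.665
vertex -2.522 -3.162 -3.143
vertex -2.014 -3.278 -3.693
endloop
endfacet
facet normal 0.853 0.509 -0.115
outer loop
vertex -2.399 -2.627 -3.665
vertex -2.014 -3.278 -3.693
vertex -2.284 -2.97 -4.329
endloop
endfacet
facet normal 0.303 0.867 -0.396
outer loop
vertex -2.399 -2.627 -3.665
vertex -2.284 -2.97 -4.329
vertex -2.958 -2.664 -4.174
endloop
endfacet
facet normal -0.177 0.977 0.123
outer loop
vertex -2.399 -2.627 -3.665
vertex -2.958 -2.664 -4.174
vertex -3.106 -2.783 -3.441
endloop
endfacet
facet normal 0.666 -0.306 0.680
outer loop
vertex -2.014 -3.278 -3.693
vertex -2.522 -3.162 -3.143
vertex -2.482 -3.836 -3.486
endloop
endfacet
facet normal -0.365 0.159 0.917
outer loop
vertex -2.522 -3.162 -3.143
vertex -3.106 -2.783 -3.441
vertex -3.156 -3.53 -3.331
endloop
endfacet
facet normal -0.775 0.630 -0.054
outer loop
vertex -3.106 -2.783 -3.441
vertex -2.958 -2.664 -4.174
vertex -3.426 -3.222 -3.967
endloop
endfacet
facet normal 0.001 0.454 -0.891
outer loop
vertex -2.958 -2.664 -4.174
vertex -2.284 -2.97 -4.329
vertex -2.918 -3.338 -4.517
endloop
endfacet
facet normal 0.890 -0.124 -0.438
outer loop
vertex -2.284 -2.97 -4.329
vertex -2.014 -3.278 -3.693
vertex -2.334 -3.717 -4.219
endloop
endfacet
facet normal -0.303 -0.867 0.396
outer loop
vertex -3.041 -3.873 -3.995
vertex -2.482 -3.836 -3.486
vertex -3.156 -3.53 -3.331
endloop
endfacet
facet normal -0.853 -0.509 0.115
outer loop
vertex -3.041 -3.873 -3.995
vertex -3.156 -3.53 -3.331
vertex -3.426 -3.222 -3.967
endloop
endfacet
facet normal -0.714 -0.398 -0.576
outer loop
vertex -3.041 -3.873 -3.995
vertex -3.426 -3.222 -3.967
vertex -2.918 -3.338 -4.517
endloop
endfacet
facet normal -0.077 -0.687 -0.722
outer loop
vertex -3.041 -3.873 -3.995
vertex -2.918 -3.338 -4.517
vertex -2.334 -3.717 -4.219
endloop
endfacet
facet normal 0.177 -0.977 -0.123
outer loop
vertex -3.041 -3.873 -3.995
vertex -2.334 -3.717 -4.219
vertex -2.482 -3.836 -3.486
endloop
endfacet
facet normal -0.001 -0.454 0.891
outer loop
vertex -3.156 -3.53 -3.331
vertex -2.482 -3.836 -3.486
vertex -2.522 -3.162 -3.143
endloop
endfacet
facet normal -0.890 0.124 0.438
outer loop
vertex -3.426 -3.222 -3.967
vertex -3.156 -3.53 -3.331
vertex -3.106 -2.783 -3.441
endloop
endfacet
facet normal -0.666 0.306 -0.680
outer loop
vertex -2.918 -3.338 -4.517
vertex -3.426 -3.222 -3.967
vertex -2.958 -2.664 -4.174
endloop
endfacet
facet normal 0.365 -0.159 -0.917
outer loop
vertex -2.334 -3.717 -4.219
vertex -2.918 -3.338 -4.517
vertex -2.284 -2.97 -4.329
endloop
endfacet
facet normal 0.775 -0.630 0.054
outer loop
vertex -2.482 -3.836 -3.486
vertex -2.334 -3.717 -4.219
vertex -2.014 -3.278 -3.693
endloop
endfacet
facet normal -0.601 -0.488 -0.634
outer loop
vertex -3.694 0.133 -1.08
vertex -4.261 0.587 -0.892
vertex -3.722 0.6 -1.413
endloop
endfacet
facet normal 0.955 -0.131 -0.264
outer loop
vertex -3.694 0.133 -1.08
vertex -3.722 0.6 -1.413
vertex -3.119 1.513 0.312
endloop
endfacet
facet normal -0.601 -0.488 -0.634
outer loop
vertex -3.722 0.6 -1.413
vertex -4.261 0.587 -0.892
vertex -4.065 1.059 -1.441
endloop
endfacet
facet normal 0.704 0.495 -0.508
outer loop
vertex -3.722 0.6 -1.413
vertex -4.065 1.059 -1.441
vertex -3.119 1.513 0.312
endloop
endfacet
facet normal -0.601 -0.487 -0.633
outer loop
vertex -4.065 1.059 -1.441
vertex -4.261 0.587 -0.892
vertex -4.523 1.242 -1.147
endloop
endfacet
facet normal 0.161 0.931 -0.328
outer loop
vertex -4.065 1.059 -1.441
vertex -4.523 1.242 -1.147
vertex -3.119 1.513 0.312
endloop
endfacet
facet normal -0.601 -0.487 -0.634
outer loop
vertex -4.523 1.242 -1.147
vertex -4.261 0.587 -0.892
vertex -4.827 1.041 -0.704
endloop
endfacet
facet normal -0.356 0.918 0.172
outer loop
vertex -4.523 1.242 -1.147
vertex -4.827 1.041 -0.704
vertex -3.119 1.513 0.312
endloop
endfacet
facet normal -0.601 -0.487 -0.634
outer loop
vertex -4.827 1.041 -0.704
vertex -4.261 0.587 -0.892
vertex -4.8 0.574 -0.371
endloop
endfacet
facet normal -0.544 0.466 0.698
outer loop
vertex -4.827 1.041 -0.704
vertex -4.8 0.574 -0.371
vertex -3.119 1.513 0.312
endloop
endfacet
facet normal -0.600 -0.489 -0.633
outer loop
vertex -4.8 0.574 -0.371
vertex -4.261 0.587 -0.892
vertex -4.456 0.115 -0.343
endloop
endfacet
facet normal -0.293 -0.162 0.942
outer loop
vertex -4.8 0.574 -0.371
vertex -4.456 0.115 -0.343
vertex -3.119 1.513 0.312
endloop
endfacet
facet normal -0.601 -0.488 -0.633
outer loop
vertex -4.456 0.115 -0.343
vertex -4.261 0.587 -0.892
vertex -3.998 -0.068 -0.637
endloop
endfacet
facet normal 0.251 -0.597 0.762
outer loop
vertex -4.456 0.115 -0.343
vertex -3.998 -0.068 -0.637
vertex -3.119 1.513 0.312
endloop
endfacet
facet normal -0.601 -0.488 -0.633
outer loop
vertex -3.998 -0.068 -0.637
vertex -4.261 0.587 -0.892
vertex -3.694 0.133 -1.08
endloop
endfacet
facet normal 0.768 -0.584 0.262
outer loop
vertex -3.998 -0.068 -0.637
vertex -3.694 0.133 -1.08
vertex -3.119 1.513 0.312
endloop
endfacet

endsolid


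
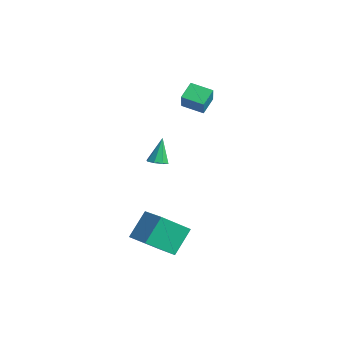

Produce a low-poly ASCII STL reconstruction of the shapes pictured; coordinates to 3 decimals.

solid 
facet normal -0.968 -0.075 -0.238
outer loop
vertex 1.795 -2.855 -2.54
vertex 1.991 -1.213 -3.851
vertex 2.233 -4.033 -3.951
endloop
endfacet
facet normal -0.093 -0.778 0.621
outer loop
vertex 3.869 -3.907 -3.549
vertex 1.795 -2.855 -2.54
vertex 2.233 -4.033 -3.951
endloop
endfacet
facet normal -0.969 -0.075 -0.238
outer loop
vertex 2.233 -4.033 -3.951
vertex 1.991 -1.213 -3.851
vertex 2.428 -2.392 -5.262
endloop
endfacet
facet normal 0.231 -0.624 -0.746
outer loop
vertex 2.428 -2.392 -5.262
vertex 3.869 -3.907 -3.549
vertex 2.233 -4.033 -3.951
endloop
endfacet
facet normal -0.231 0.624 0.747
outer loop
vertex 1.795 -2.855 -2.54
vertex 3.627 -1.087 -3.449
vertex 1.991 -1.213 -3.851
endloop
endfacet
facet normal -0.092 -0.778 0.621
outer loop
vertex 3.432 -2.728 -2.138
vertex 1.795 -2.855 -2.54
vertex 3.869 -3.907 -3.549
endloop
endfacet
facet normal -0.232 0.624 0.746
outer loop
vertex 3.432 -2.728 -2.138
vertex 3.627 -1.087 -3.449
vertex 1.795 -2.855 -2.54
endloop
endfacet
facet normal 0.093 0.778 -0.621
outer loop
vertex 1.991 -1.213 -3.851
vertex 3.627 -1.087 -3.449
vertex 2.428 -2.392 -5.262
endloop
endfacet
facet normal 0.232 -0.624 -0.747
outer loop
vertex 4.065 -2.265 -4.86
vertex 3.869 -3.907 -3.549
vertex 2.428 -2.392 -5.262
endloop
endfacet
facet normal 0.092 0.778 -0.621
outer loop
vertex 2.428 -2.392 -5.262
vertex 3.627 -1.087 -3.449
vertex 4.065 -2.265 -4.86
endloop
endfacet
facet normal 0.968 0.074 0.238
outer loop
vertex 4.065 -2.265 -4.86
vertex 3.432 -2.728 -2.138
vertex 3.869 -3.907 -3.549
endloop
endfacet
facet normal 0.968 0.075 0.238
outer loop
vertex 3.627 -1.087 -3.449
vertex 3.432 -2.728 -2.138
vertex 4.065 -2.265 -4.86
endloop
endfacet
facet normal -0.519 0.288 -0.805
outer loop
vertex -5.12 3.645 1.925
vertex -4.089 4.525 1.575
vertex -4.573 2.735 1.247
endloop
endfacet
facet normal -0.736 -0.629 0.250
outer loop
vertex -3.851 2.335 2.365
vertex -5.12 3.645 1.925
vertex -4.573 2.735 1.247
endloop
endfacet
facet normal -0.520 0.288 -0.804
outer loop
vertex -4.573 2.735 1.247
vertex -4.089 4.525 1.575
vertex -3.542 3.615 0.896
endloop
endfacet
facet normal 0.433 -0.723 -0.538
outer loop
vertex -3.542 3.615 0.896
vertex -3.851 2.335 2.365
vertex -4.573 2.735 1.247
endloop
endfacet
facet normal -0.434 0.722 0.539
outer loop
vertex -5.12 3.645 1.925
vertex -3.367 4.125 2.693
vertex -4.089 4.525 1.575
endloop
endfacet
facet normal -0.736 -0.629 0.250
outer loop
vertex -4.398 3.245 3.044
vertex -5.12 3.645 1.925
vertex -3.851 2.335 2.365
endloop
endfacet
facet normal -0.434 0.723 0.538
outer loop
vertex -4.398 3.245 3.044
vertex -3.367 4.125 2.693
vertex -5.12 3.645 1.925
endloop
endfacet
facet normal 0.736 0.629 -0.250
outer loop
vertex -4.089 4.525 1.575
vertex -3.367 4.125 2.693
vertex -3.542 3.615 0.896
endloop
endfacet
facet normal 0.434 -0.722 -0.538
outer loop
vertex -2.82 3.215 2.015
vertex -3.851 2.335 2.365
vertex -3.542 3.615 0.896
endloop
endfacet
facet normal 0.736 0.629 -0.250
outer loop
vertex -3.542 3.615 0.896
vertex -3.367 4.125 2.693
vertex -2.82 3.215 2.015
endloop
endfacet
facet normal 0.519 -0.288 0.805
outer loop
vertex -2.82 3.215 2.015
vertex -4.398 3.245 3.044
vertex -3.851 2.335 2.365
endloop
endfacet
facet normal 0.519 -0.287 0.805
outer loop
vertex -3.367 4.125 2.693
vertex -4.398 3.245 3.044
vertex -2.82 3.215 2.015
endloop
endfacet
facet normal 0.236 -0.308 -0.922
outer loop
vertex -1.435 -0.638 -1.016
vertex -1.848 -0.216 -1.263
vertex -1.227 -0.204 -1.108
endloop
endfacet
facet normal 0.750 -0.228 0.620
outer loop
vertex -1.435 -0.638 -1.016
vertex -1.227 -0.204 -1.108
vertex -2.252 0.316 0.323
endloop
endfacet
facet normal 0.236 -0.309 -0.921
outer loop
vertex -1.227 -0.204 -1.108
vertex -1.848 -0.216 -1.263
vertex -1.383 0.223 -1.291
endloop
endfacet
facet normal 0.792 0.461 0.400
outer loop
vertex -1.227 -0.204 -1.108
vertex -1.383 0.223 -1.291
vertex -2.252 0.316 0.323
endloop
endfacet
facet normal 0.235 -0.308 -0.922
outer loop
vertex -1.383 0.223 -1.291
vertex -1.848 -0.216 -1.263
vertex -1.811 0.393 -1.457
endloop
endfacet
facet normal 0.325 0.938 0.121
outer loop
vertex -1.383 0.223 -1.291
vertex -1.811 0.393 -1.457
vertex -2.252 0.316 0.323
endloop
endfacet
facet normal 0.235 -0.308 -0.922
outer loop
vertex -1.811 0.393 -1.457
vertex -1.848 -0.216 -1.263
vertex -2.261 0.206 -1.509
endloop
endfacet
facet normal -0.378 0.924 -0.054
outer loop
vertex -1.811 0.393 -1.457
vertex -2.261 0.206 -1.509
vertex -2.252 0.316 0.323
endloop
endfacet
facet normal 0.235 -0.308 -0.922
outer loop
vertex -2.261 0.206 -1.509
vertex -1.848 -0.216 -1.263
vertex -2.469 -0.228 -1.417
endloop
endfacet
facet normal -0.903 0.428 -0.021
outer loop
vertex -2.261 0.206 -1.509
vertex -2.469 -0.228 -1.417
vertex -2.252 0.316 0.323
endloop
endfacet
facet normal 0.234 -0.310 -0.921
outer loop
vertex -2.469 -0.228 -1.417
vertex -1.848 -0.216 -1.263
vertex -2.313 -0.654 -1.234
endloop
endfacet
facet normal -0.945 -0.260 0.199
outer loop
vertex -2.469 -0.228 -1.417
vertex -2.313 -0.654 -1.234
vertex -2.252 0.316 0.323
endloop
endfacet
facet normal 0.234 -0.309 -0.922
outer loop
vertex -2.313 -0.654 -1.234
vertex -1.848 -0.216 -1.263
vertex -1.884 -0.824 -1.068
endloop
endfacet
facet normal -0.477 -0.737 0.478
outer loop
vertex -2.313 -0.654 -1.234
vertex -1.884 -0.824 -1.068
vertex -2.252 0.316 0.323
endloop
endfacet
facet normal 0.235 -0.309 -0.921
outer loop
vertex -1.884 -0.824 -1.068
vertex -1.848 -0.216 -1.263
vertex -1.435 -0.638 -1.016
endloop
endfacet
facet normal 0.224 -0.724 0.653
outer loop
vertex -1.884 -0.824 -1.068
vertex -1.435 -0.638 -1.016
vertex -2.252 0.316 0.323
endloop
endfacet

endsolid


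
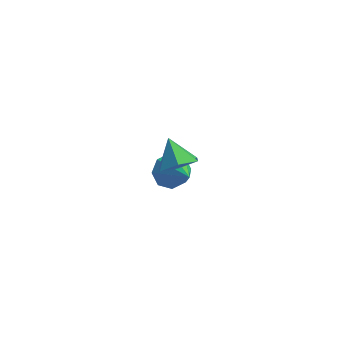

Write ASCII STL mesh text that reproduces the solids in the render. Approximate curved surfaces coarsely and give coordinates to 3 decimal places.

solid 
facet normal 0.578 -0.256 -0.775
outer loop
vertex 0.267 -3.294 3.847
vertex -0.515 -3.61 3.368
vertex -0.229 -2.687 3.276
endloop
endfacet
facet normal 0.248 0.763 0.596
outer loop
vertex 0.267 -3.294 3.847
vertex -0.229 -2.687 3.276
vertex -1.325 -3.25 4.452
endloop
endfacet
facet normal 0.579 -0.257 -0.774
outer loop
vertex -0.229 -2.687 3.276
vertex -0.515 -3.61 3.368
vertex -1.011 -3.003 2.796
endloop
endfacet
facet normal -0.405 0.912 0.059
outer loop
vertex -0.229 -2.687 3.276
vertex -1.011 -3.003 2.796
vertex -1.325 -3.25 4.452
endloop
endfacet
facet normal 0.578 -0.257 -0.774
outer loop
vertex -1.011 -3.003 2.796
vertex -0.515 -3.61 3.368
vertex -1.297 -3.926 2.889
endloop
endfacet
facet normal -0.950 0.280 -0.138
outer loop
vertex -1.011 -3.003 2.796
vertex -1.297 -3.926 2.889
vertex -1.325 -3.25 4.452
endloop
endfacet
facet normal 0.578 -0.257 -0.775
outer loop
vertex -1.297 -3.926 2.889
vertex -0.515 -3.61 3.368
vertex -0.801 -4.532 3.46
endloop
endfacet
facet normal -0.842 -0.500 0.201
outer loop
vertex -1.297 -3.926 2.889
vertex -0.801 -4.532 3.46
vertex -1.325 -3.25 4.452
endloop
endfacet
facet normal 0.579 -0.257 -0.774
outer loop
vertex -0.801 -4.532 3.46
vertex -0.515 -3.61 3.368
vertex -0.019 -4.216 3.94
endloop
endfacet
facet normal -0.191 -0.648 0.737
outer loop
vertex -0.801 -4.532 3.46
vertex -0.019 -4.216 3.94
vertex -1.325 -3.25 4.452
endloop
endfacet
facet normal 0.578 -0.257 -0.774
outer loop
vertex -0.019 -4.216 3.94
vertex -0.515 -3.61 3.368
vertex 0.267 -3.294 3.847
endloop
endfacet
facet normal 0.355 -0.016 0.935
outer loop
vertex -0.019 -4.216 3.94
vertex 0.267 -3.294 3.847
vertex -1.325 -3.25 4.452
endloop
endfacet
facet normal -0.771 0.349 -0.533
outer loop
vertex -3.135 0.832 -2.291
vertex -3.644 0.021 -2.086
vertex -3.539 0.899 -1.663
endloop
endfacet
facet normal 0.627 0.707 0.328
outer loop
vertex -3.135 0.832 -2.291
vertex -3.539 0.899 -1.663
vertex -2.096 -0.681 -1.014
endloop
endfacet
facet normal -0.771 0.349 -0.533
outer loop
vertex -3.539 0.899 -1.663
vertex -3.644 0.021 -2.086
vertex -4.005 0.451 -1.283
endloop
endfacet
facet normal 0.187 0.515 0.837
outer loop
vertex -3.539 0.899 -1.663
vertex -4.005 0.451 -1.283
vertex -2.096 -0.681 -1.014
endloop
endfacet
facet normal -0.770 0.349 -0.533
outer loop
vertex -4.005 0.451 -1.283
vertex -3.644 0.021 -2.086
vertex -4.26 -0.249 -1.373
endloop
endfacet
facet normal -0.175 -0.062 0.983
outer loop
vertex -4.005 0.451 -1.283
vertex -4.26 -0.249 -1.373
vertex -2.096 -0.681 -1.014
endloop
endfacet
facet normal -0.770 0.349 -0.533
outer loop
vertex -4.26 -0.249 -1.373
vertex -3.644 0.021 -2.086
vertex -4.154 -0.791 -1.881
endloop
endfacet
facet normal -0.250 -0.688 0.681
outer loop
vertex -4.26 -0.249 -1.373
vertex -4.154 -0.791 -1.881
vertex -2.096 -0.681 -1.014
endloop
endfacet
facet normal -0.770 0.349 -0.534
outer loop
vertex -4.154 -0.791 -1.881
vertex -3.644 0.021 -2.086
vertex -3.749 -0.857 -2.509
endloop
endfacet
facet normal 0.007 -0.994 0.109
outer loop
vertex -4.154 -0.791 -1.881
vertex -3.749 -0.857 -2.509
vertex -2.096 -0.681 -1.014
endloop
endfacet
facet normal -0.771 0.349 -0.533
outer loop
vertex -3.749 -0.857 -2.509
vertex -3.644 0.021 -2.086
vertex -3.283 -0.409 -2.889
endloop
endfacet
facet normal 0.446 -0.802 -0.398
outer loop
vertex -3.749 -0.857 -2.509
vertex -3.283 -0.409 -2.889
vertex -2.096 -0.681 -1.014
endloop
endfacet
facet normal -0.771 0.348 -0.533
outer loop
vertex -3.283 -0.409 -2.889
vertex -3.644 0.021 -2.086
vertex -3.029 0.291 -2.799
endloop
endfacet
facet normal 0.809 -0.223 -0.544
outer loop
vertex -3.283 -0.409 -2.889
vertex -3.029 0.291 -2.799
vertex -2.096 -0.681 -1.014
endloop
endfacet
facet normal -0.771 0.349 -0.533
outer loop
vertex -3.029 0.291 -2.799
vertex -3.644 0.021 -2.086
vertex -3.135 0.832 -2.291
endloop
endfacet
facet normal 0.883 0.401 -0.243
outer loop
vertex -3.029 0.291 -2.799
vertex -3.135 0.832 -2.291
vertex -2.096 -0.681 -1.014
endloop
endfacet

endsolid


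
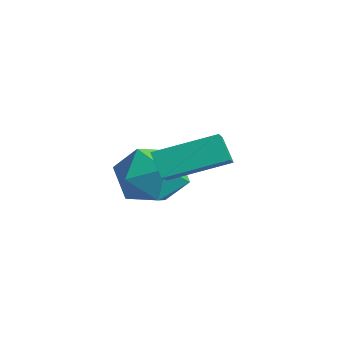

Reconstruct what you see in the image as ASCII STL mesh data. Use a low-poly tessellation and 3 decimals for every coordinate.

solid 
facet normal -0.551 -0.113 0.827
outer loop
vertex 2.13 2.502 4.997
vertex 0.813 3.218 4.217
vertex 1.538 0.713 4.357
endloop
endfacet
facet normal 0.780 -0.423 0.461
outer loop
vertex 2.067 0.822 3.563
vertex 2.13 2.502 4.997
vertex 1.538 0.713 4.357
endloop
endfacet
facet normal -0.552 -0.113 0.826
outer loop
vertex 1.538 0.713 4.357
vertex 0.813 3.218 4.217
vertex 0.221 1.429 3.576
endloop
endfacet
facet normal -0.298 -0.899 -0.322
outer loop
vertex 0.221 1.429 3.576
vertex 2.067 0.822 3.563
vertex 1.538 0.713 4.357
endloop
endfacet
facet normal 0.298 0.899 0.322
outer loop
vertex 2.13 2.502 4.997
vertex 1.342 3.327 3.423
vertex 0.813 3.218 4.217
endloop
endfacet
facet normal 0.779 -0.423 0.462
outer loop
vertex 2.659 2.611 4.204
vertex 2.13 2.502 4.997
vertex 2.067 0.822 3.563
endloop
endfacet
facet normal 0.298 0.899 0.322
outer loop
vertex 2.659 2.611 4.204
vertex 1.342 3.327 3.423
vertex 2.13 2.502 4.997
endloop
endfacet
facet normal -0.780 0.423 -0.461
outer loop
vertex 0.813 3.218 4.217
vertex 1.342 3.327 3.423
vertex 0.221 1.429 3.576
endloop
endfacet
facet normal -0.298 -0.899 -0.322
outer loop
vertex 0.75 1.538 2.783
vertex 2.067 0.822 3.563
vertex 0.221 1.429 3.576
endloop
endfacet
facet normal -0.780 0.423 -0.462
outer loop
vertex 0.221 1.429 3.576
vertex 1.342 3.327 3.423
vertex 0.75 1.538 2.783
endloop
endfacet
facet normal 0.551 0.114 -0.827
outer loop
vertex 0.75 1.538 2.783
vertex 2.659 2.611 4.204
vertex 2.067 0.822 3.563
endloop
endfacet
facet normal 0.552 0.113 -0.826
outer loop
vertex 1.342 3.327 3.423
vertex 2.659 2.611 4.204
vertex 0.75 1.538 2.783
endloop
endfacet
facet normal -0.533 0.724 0.439
outer loop
vertex -1.661 2.853 1.94
vertex -2.138 2.023 2.729
vertex -1.089 2.621 3.016
endloop
endfacet
facet normal 0.077 0.982 0.171
outer loop
vertex -1.661 2.853 1.94
vertex -1.089 2.621 3.016
vertex -0.425 2.75 1.976
endloop
endfacet
facet normal 0.086 0.844 -0.529
outer loop
vertex -1.661 2.853 1.94
vertex -0.425 2.75 1.976
vertex -1.064 2.232 1.046
endloop
endfacet
facet normal -0.518 0.501 -0.694
outer loop
vertex -1.661 2.853 1.94
vertex -1.064 2.232 1.046
vertex -2.122 1.783 1.512
endloop
endfacet
facet normal -0.900 0.426 -0.096
outer loop
vertex -1.661 2.853 1.94
vertex -2.122 1.783 1.512
vertex -2.138 2.023 2.729
endloop
endfacet
facet normal 0.618 0.628 0.473
outer loop
vertex -0.425 2.75 1.976
vertex -1.089 2.621 3.016
vertex -0.138 1.857 2.788
endloop
endfacet
facet normal -0.368 0.210 0.906
outer loop
vertex -1.089 2.621 3.016
vertex -2.138 2.023 2.729
vertex -1.196 1.408 3.254
endloop
endfacet
facet normal -0.961 -0.272 0.041
outer loop
vertex -2.138 2.023 2.729
vertex -2.122 1.783 1.512
vertex -1.835 0.89 2.324
endloop
endfacet
facet normal -0.344 -0.151 -0.927
outer loop
vertex -2.122 1.783 1.512
vertex -1.064 2.232 1.046
vertex -1.171 1.019 1.284
endloop
endfacet
facet normal 0.632 0.405 -0.660
outer loop
vertex -1.064 2.232 1.046
vertex -0.425 2.75 1.976
vertex -0.122 1.617 1.571
endloop
endfacet
facet normal 0.518 -0.501 0.694
outer loop
vertex -0.599 0.787 2.36
vertex -0.138 1.857 2.788
vertex -1.196 1.408 3.254
endloop
endfacet
facet normal -0.086 -0.844 0.529
outer loop
vertex -0.599 0.787 2.36
vertex -1.196 1.408 3.254
vertex -1.835 0.89 2.324
endloop
endfacet
facet normal -0.077 -0.982 -0.171
outer loop
vertex -0.599 0.787 2.36
vertex -1.835 0.89 2.324
vertex -1.171 1.019 1.284
endloop
endfacet
facet normal 0.533 -0.724 -0.439
outer loop
vertex -0.599 0.787 2.36
vertex -1.171 1.019 1.284
vertex -0.122 1.617 1.571
endloop
endfacet
facet normal 0.900 -0.426 0.096
outer loop
vertex -0.599 0.787 2.36
vertex -0.122 1.617 1.571
vertex -0.138 1.857 2.788
endloop
endfacet
facet normal 0.344 0.151 0.927
outer loop
vertex -1.196 1.408 3.254
vertex -0.138 1.857 2.788
vertex -1.089 2.621 3.016
endloop
endfacet
facet normal -0.632 -0.405 0.660
outer loop
vertex -1.835 0.89 2.324
vertex -1.196 1.408 3.254
vertex -2.138 2.023 2.729
endloop
endfacet
facet normal -0.618 -0.628 -0.473
outer loop
vertex -1.171 1.019 1.284
vertex -1.835 0.89 2.324
vertex -2.122 1.783 1.512
endloop
endfacet
facet normal 0.368 -0.210 -0.906
outer loop
vertex -0.122 1.617 1.571
vertex -1.171 1.019 1.284
vertex -1.064 2.232 1.046
endloop
endfacet
facet normal 0.961 0.272 -0.041
outer loop
vertex -0.138 1.857 2.788
vertex -0.122 1.617 1.571
vertex -0.425 2.75 1.976
endloop
endfacet

endsolid


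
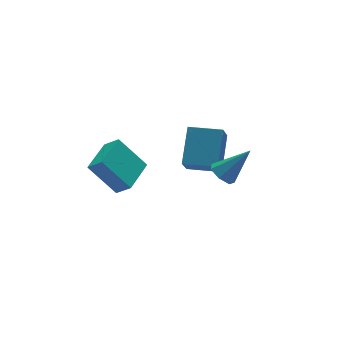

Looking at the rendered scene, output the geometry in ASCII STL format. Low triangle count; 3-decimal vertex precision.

solid 
facet normal -0.790 -0.608 -0.075
outer loop
vertex -3.676 2.462 0.415
vertex -4.081 3.069 -0.238
vertex -2.789 1.49 -1.037
endloop
endfacet
facet normal 0.414 -0.619 0.667
outer loop
vertex -1.359 2.591 -0.902
vertex -3.676 2.462 0.415
vertex -2.789 1.49 -1.037
endloop
endfacet
facet normal -0.790 -0.609 -0.075
outer loop
vertex -2.789 1.49 -1.037
vertex -4.081 3.069 -0.238
vertex -3.195 2.097 -1.691
endloop
endfacet
facet normal 0.452 -0.496 -0.741
outer loop
vertex -3.195 2.097 -1.691
vertex -1.359 2.591 -0.902
vertex -2.789 1.49 -1.037
endloop
endfacet
facet normal -0.452 0.496 0.741
outer loop
vertex -3.676 2.462 0.415
vertex -2.651 4.17 -0.103
vertex -4.081 3.069 -0.238
endloop
endfacet
facet normal 0.414 -0.620 0.667
outer loop
vertex -2.245 3.563 0.551
vertex -3.676 2.462 0.415
vertex -1.359 2.591 -0.902
endloop
endfacet
facet normal -0.452 0.496 0.741
outer loop
vertex -2.245 3.563 0.551
vertex -2.651 4.17 -0.103
vertex -3.676 2.462 0.415
endloop
endfacet
facet normal -0.414 0.620 -0.667
outer loop
vertex -4.081 3.069 -0.238
vertex -2.651 4.17 -0.103
vertex -3.195 2.097 -1.691
endloop
endfacet
facet normal 0.452 -0.496 -0.741
outer loop
vertex -1.764 3.198 -1.555
vertex -1.359 2.591 -0.902
vertex -3.195 2.097 -1.691
endloop
endfacet
facet normal -0.413 0.620 -0.667
outer loop
vertex -3.195 2.097 -1.691
vertex -2.651 4.17 -0.103
vertex -1.764 3.198 -1.555
endloop
endfacet
facet normal 0.790 0.608 0.075
outer loop
vertex -1.764 3.198 -1.555
vertex -2.245 3.563 0.551
vertex -1.359 2.591 -0.902
endloop
endfacet
facet normal 0.790 0.609 0.075
outer loop
vertex -2.651 4.17 -0.103
vertex -2.245 3.563 0.551
vertex -1.764 3.198 -1.555
endloop
endfacet
facet normal -0.501 -0.608 -0.616
outer loop
vertex 1.692 1.548 -1.612
vertex 0.455 2.624 -1.667
vertex 2.332 2.224 -2.801
endloop
endfacet
facet normal 0.754 -0.656 0.033
outer loop
vertex 3.365 3.476 -1.533
vertex 1.692 1.548 -1.612
vertex 2.332 2.224 -2.801
endloop
endfacet
facet normal -0.501 -0.608 -0.615
outer loop
vertex 2.332 2.224 -2.801
vertex 0.455 2.624 -1.667
vertex 1.095 3.299 -2.856
endloop
endfacet
facet normal 0.424 0.448 -0.787
outer loop
vertex 1.095 3.299 -2.856
vertex 3.365 3.476 -1.533
vertex 2.332 2.224 -2.801
endloop
endfacet
facet normal -0.424 -0.447 0.787
outer loop
vertex 1.692 1.548 -1.612
vertex 1.488 3.876 -0.399
vertex 0.455 2.624 -1.667
endloop
endfacet
facet normal 0.754 -0.656 0.034
outer loop
vertex 2.725 2.801 -0.344
vertex 1.692 1.548 -1.612
vertex 3.365 3.476 -1.533
endloop
endfacet
facet normal -0.424 -0.447 0.787
outer loop
vertex 2.725 2.801 -0.344
vertex 1.488 3.876 -0.399
vertex 1.692 1.548 -1.612
endloop
endfacet
facet normal -0.754 0.656 -0.033
outer loop
vertex 0.455 2.624 -1.667
vertex 1.488 3.876 -0.399
vertex 1.095 3.299 -2.856
endloop
endfacet
facet normal 0.424 0.447 -0.787
outer loop
vertex 2.128 4.552 -1.588
vertex 3.365 3.476 -1.533
vertex 1.095 3.299 -2.856
endloop
endfacet
facet normal -0.754 0.656 -0.033
outer loop
vertex 1.095 3.299 -2.856
vertex 1.488 3.876 -0.399
vertex 2.128 4.552 -1.588
endloop
endfacet
facet normal 0.502 0.608 0.615
outer loop
vertex 2.128 4.552 -1.588
vertex 2.725 2.801 -0.344
vertex 3.365 3.476 -1.533
endloop
endfacet
facet normal 0.501 0.608 0.616
outer loop
vertex 1.488 3.876 -0.399
vertex 2.725 2.801 -0.344
vertex 2.128 4.552 -1.588
endloop
endfacet
facet normal -0.650 0.181 -0.738
outer loop
vertex 1.282 -0.186 -0.633
vertex 0.746 -0.371 -0.206
vertex 1.034 0.271 -0.302
endloop
endfacet
facet normal 0.821 0.552 -0.146
outer loop
vertex 1.282 -0.186 -0.633
vertex 1.034 0.271 -0.302
vertex 1.954 -0.709 1.166
endloop
endfacet
facet normal -0.650 0.181 -0.738
outer loop
vertex 1.034 0.271 -0.302
vertex 0.746 -0.371 -0.206
vertex 0.569 0.244 0.101
endloop
endfacet
facet normal 0.293 0.870 0.397
outer loop
vertex 1.034 0.271 -0.302
vertex 0.569 0.244 0.101
vertex 1.954 -0.709 1.166
endloop
endfacet
facet normal -0.650 0.181 -0.738
outer loop
vertex 0.569 0.244 0.101
vertex 0.746 -0.371 -0.206
vertex 0.237 -0.245 0.273
endloop
endfacet
facet normal -0.295 0.489 0.821
outer loop
vertex 0.569 0.244 0.101
vertex 0.237 -0.245 0.273
vertex 1.954 -0.709 1.166
endloop
endfacet
facet normal -0.650 0.182 -0.738
outer loop
vertex 0.237 -0.245 0.273
vertex 0.746 -0.371 -0.206
vertex 0.288 -0.829 0.084
endloop
endfacet
facet normal -0.503 -0.306 0.808
outer loop
vertex 0.237 -0.245 0.273
vertex 0.288 -0.829 0.084
vertex 1.954 -0.709 1.166
endloop
endfacet
facet normal -0.650 0.184 -0.737
outer loop
vertex 0.288 -0.829 0.084
vertex 0.746 -0.371 -0.206
vertex 0.683 -1.068 -0.324
endloop
endfacet
facet normal -0.173 -0.914 0.368
outer loop
vertex 0.288 -0.829 0.084
vertex 0.683 -1.068 -0.324
vertex 1.954 -0.709 1.166
endloop
endfacet
facet normal -0.650 0.184 -0.738
outer loop
vertex 0.683 -1.068 -0.324
vertex 0.746 -0.371 -0.206
vertex 1.126 -0.782 -0.643
endloop
endfacet
facet normal 0.446 -0.879 -0.169
outer loop
vertex 0.683 -1.068 -0.324
vertex 1.126 -0.782 -0.643
vertex 1.954 -0.709 1.166
endloop
endfacet
facet normal -0.650 0.183 -0.737
outer loop
vertex 1.126 -0.782 -0.643
vertex 0.746 -0.371 -0.206
vertex 1.282 -0.186 -0.633
endloop
endfacet
facet normal 0.889 -0.226 -0.398
outer loop
vertex 1.126 -0.782 -0.643
vertex 1.282 -0.186 -0.633
vertex 1.954 -0.709 1.166
endloop
endfacet

endsolid
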